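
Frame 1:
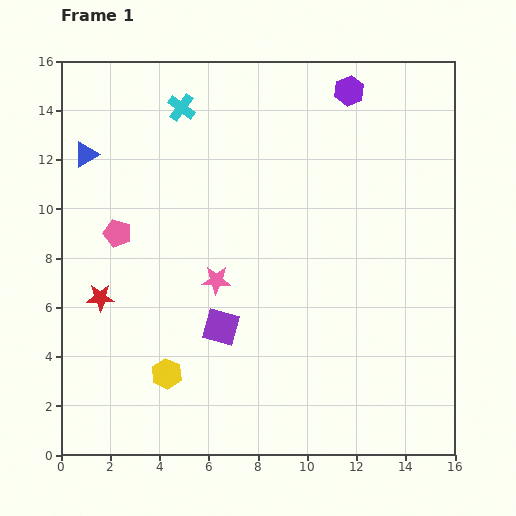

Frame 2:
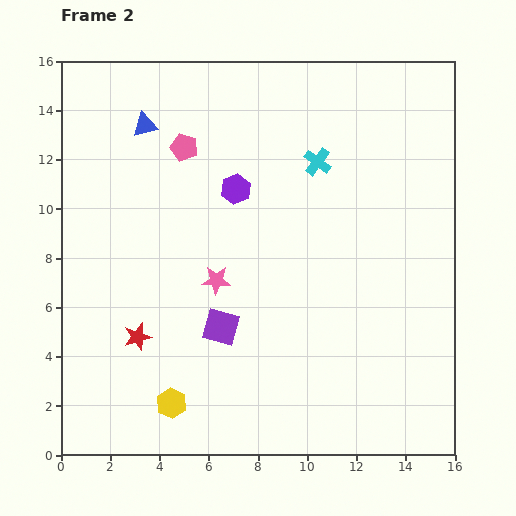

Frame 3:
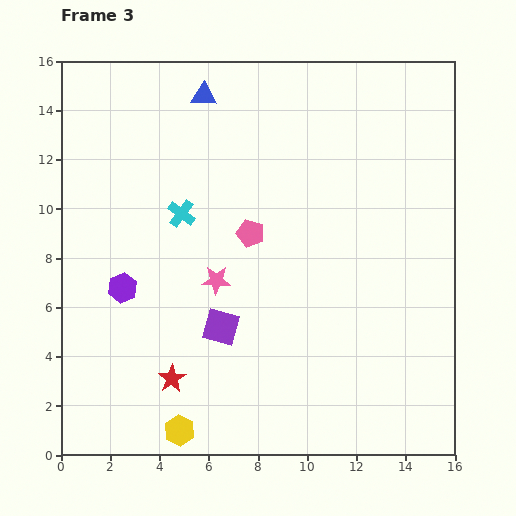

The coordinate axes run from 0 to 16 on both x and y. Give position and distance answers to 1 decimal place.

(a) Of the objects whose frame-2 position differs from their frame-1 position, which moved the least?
the yellow hexagon

(moved 1.2)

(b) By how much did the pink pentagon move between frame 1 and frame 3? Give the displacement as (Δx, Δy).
(5.4, 0.0)

The pink pentagon was at (2.3, 9.0) in frame 1 and (7.7, 9.0) in frame 3.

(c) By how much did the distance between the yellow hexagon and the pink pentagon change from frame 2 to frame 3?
-1.9

Distance in frame 2: 10.4. Distance in frame 3: 8.5.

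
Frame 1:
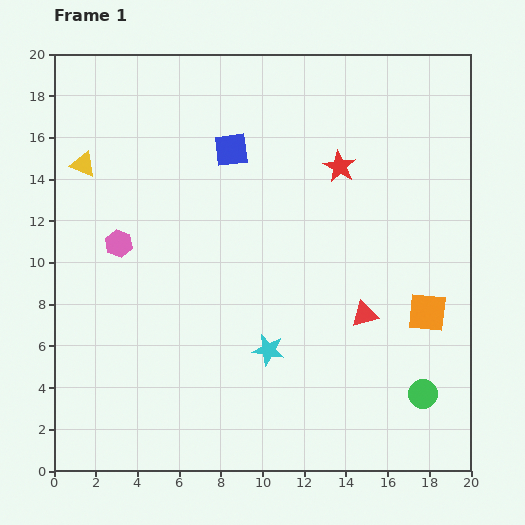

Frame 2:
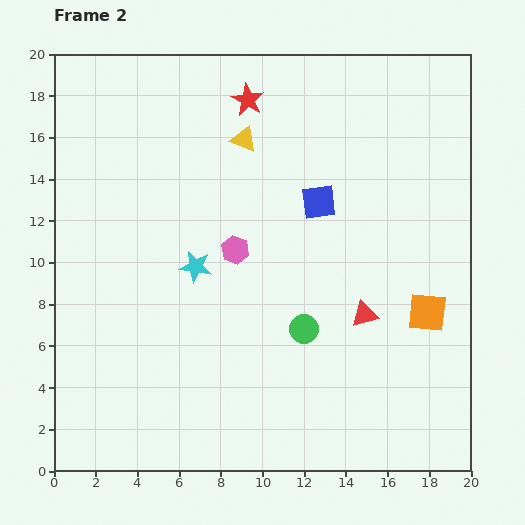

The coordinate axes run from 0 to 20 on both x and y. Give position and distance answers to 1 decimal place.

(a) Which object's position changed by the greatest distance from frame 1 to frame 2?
the yellow triangle

(moved 7.8; next 6.5)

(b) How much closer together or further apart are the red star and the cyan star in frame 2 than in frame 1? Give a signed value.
-1.0

Distance in frame 1: 9.4. Distance in frame 2: 8.4.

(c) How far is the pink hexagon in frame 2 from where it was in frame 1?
5.6

The pink hexagon moved from (3.1, 10.9) to (8.7, 10.6), a distance of √(5.6² + 0.3²) ≈ 5.6.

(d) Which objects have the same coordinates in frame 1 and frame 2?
the red triangle, the orange square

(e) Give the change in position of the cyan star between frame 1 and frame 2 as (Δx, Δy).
(-3.5, 4.0)

The cyan star was at (10.3, 5.8) in frame 1 and (6.8, 9.8) in frame 2.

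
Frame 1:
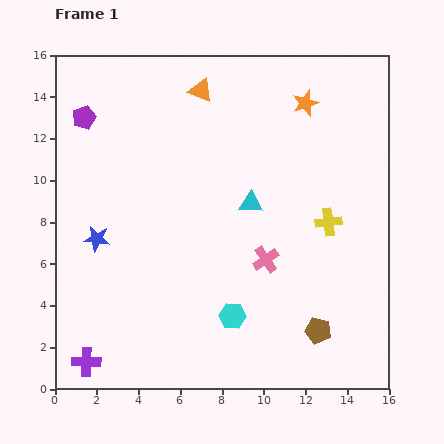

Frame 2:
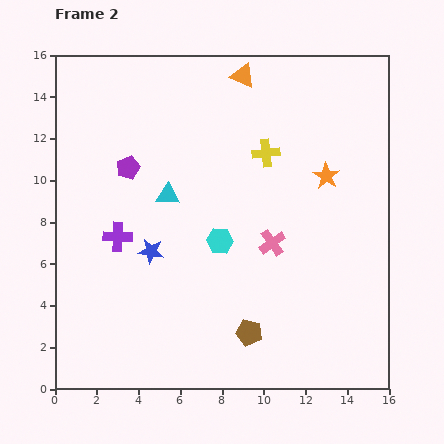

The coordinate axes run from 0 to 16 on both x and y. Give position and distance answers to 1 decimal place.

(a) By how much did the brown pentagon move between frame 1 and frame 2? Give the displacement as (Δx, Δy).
(-3.3, -0.1)

The brown pentagon was at (12.6, 2.8) in frame 1 and (9.3, 2.7) in frame 2.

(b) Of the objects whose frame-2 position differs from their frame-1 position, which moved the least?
the pink cross

(moved 0.9)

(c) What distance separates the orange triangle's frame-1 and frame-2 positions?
2.1

The orange triangle moved from (7.0, 14.3) to (9.0, 15.0), a distance of √(2.0² + 0.7²) ≈ 2.1.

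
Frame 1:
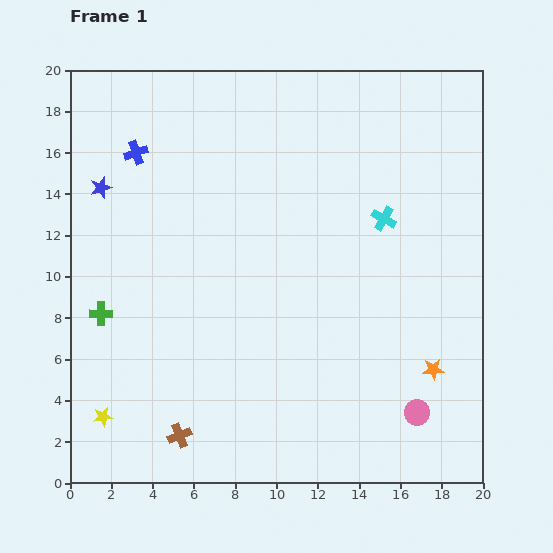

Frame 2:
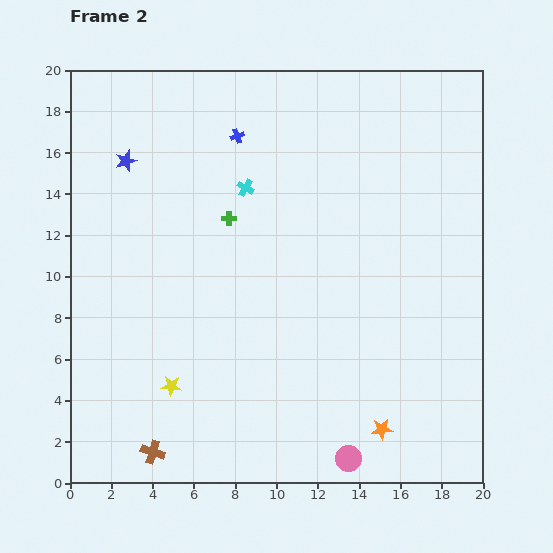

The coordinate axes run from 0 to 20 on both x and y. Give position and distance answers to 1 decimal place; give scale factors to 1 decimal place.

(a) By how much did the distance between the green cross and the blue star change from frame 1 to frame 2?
-0.4

Distance in frame 1: 6.1. Distance in frame 2: 5.7.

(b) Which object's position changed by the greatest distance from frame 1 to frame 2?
the green cross

(moved 7.7; next 6.9)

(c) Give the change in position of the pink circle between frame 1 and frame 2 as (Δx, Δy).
(-3.3, -2.2)

The pink circle was at (16.8, 3.4) in frame 1 and (13.5, 1.2) in frame 2.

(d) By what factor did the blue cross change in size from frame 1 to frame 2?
0.6×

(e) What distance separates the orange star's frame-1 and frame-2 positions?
3.8

The orange star moved from (17.6, 5.5) to (15.1, 2.6), a distance of √(2.5² + 2.9²) ≈ 3.8.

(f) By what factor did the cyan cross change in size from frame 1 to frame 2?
0.7×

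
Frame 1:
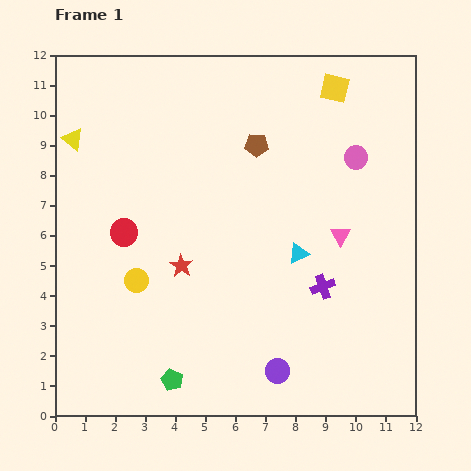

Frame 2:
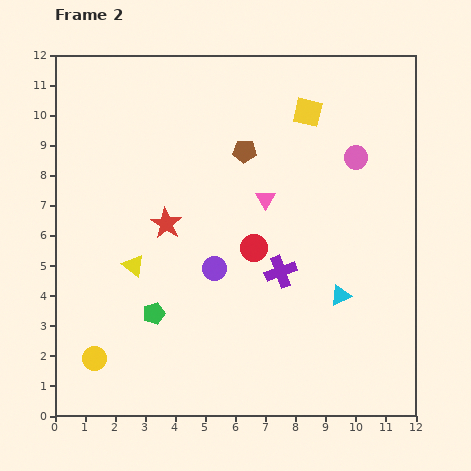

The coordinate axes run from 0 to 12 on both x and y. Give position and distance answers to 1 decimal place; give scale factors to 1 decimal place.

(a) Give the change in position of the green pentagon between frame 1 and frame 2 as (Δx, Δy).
(-0.6, 2.2)

The green pentagon was at (3.9, 1.2) in frame 1 and (3.3, 3.4) in frame 2.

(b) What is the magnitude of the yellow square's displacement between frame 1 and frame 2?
1.2

The yellow square moved from (9.3, 10.9) to (8.4, 10.1), a distance of √(0.9² + 0.8²) ≈ 1.2.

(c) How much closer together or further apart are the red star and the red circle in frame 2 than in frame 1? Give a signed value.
+0.8

Distance in frame 1: 2.2. Distance in frame 2: 3.0.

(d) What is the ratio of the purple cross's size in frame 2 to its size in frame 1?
1.3×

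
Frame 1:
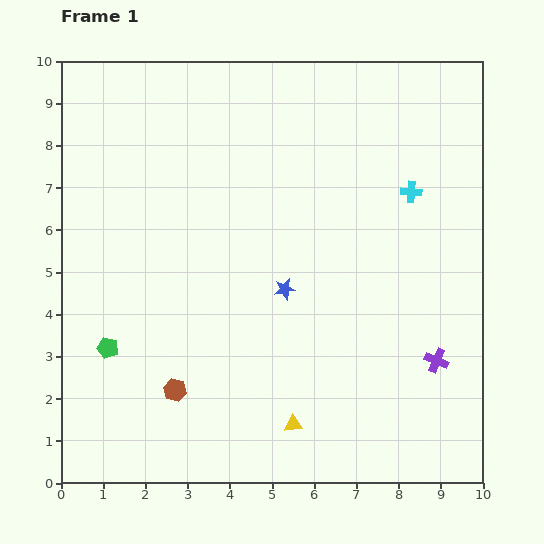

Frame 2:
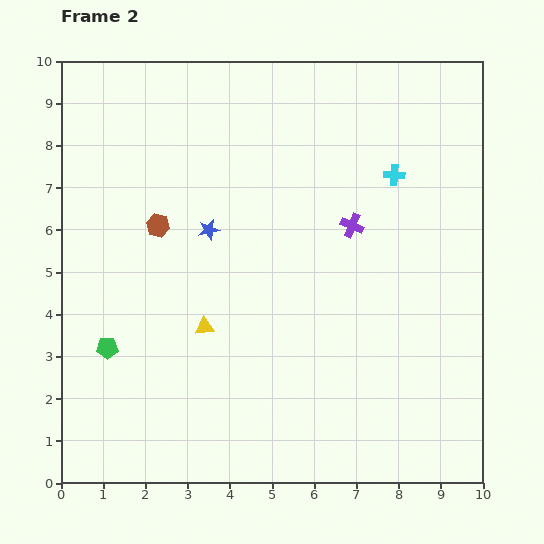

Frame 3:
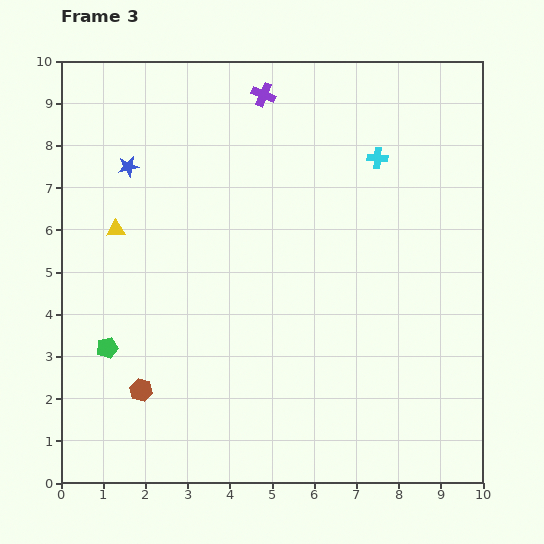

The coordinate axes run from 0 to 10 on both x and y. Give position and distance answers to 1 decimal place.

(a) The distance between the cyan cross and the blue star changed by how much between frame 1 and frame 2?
+0.8

Distance in frame 1: 3.8. Distance in frame 2: 4.6.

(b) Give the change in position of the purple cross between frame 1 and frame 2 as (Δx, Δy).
(-2.0, 3.2)

The purple cross was at (8.9, 2.9) in frame 1 and (6.9, 6.1) in frame 2.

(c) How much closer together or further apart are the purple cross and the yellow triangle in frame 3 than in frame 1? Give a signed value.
+1.0

Distance in frame 1: 3.7. Distance in frame 3: 4.7.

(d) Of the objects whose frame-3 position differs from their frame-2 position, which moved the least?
the cyan cross

(moved 0.6)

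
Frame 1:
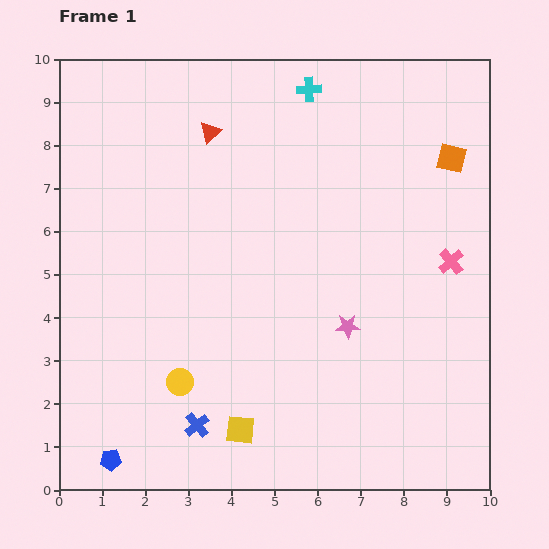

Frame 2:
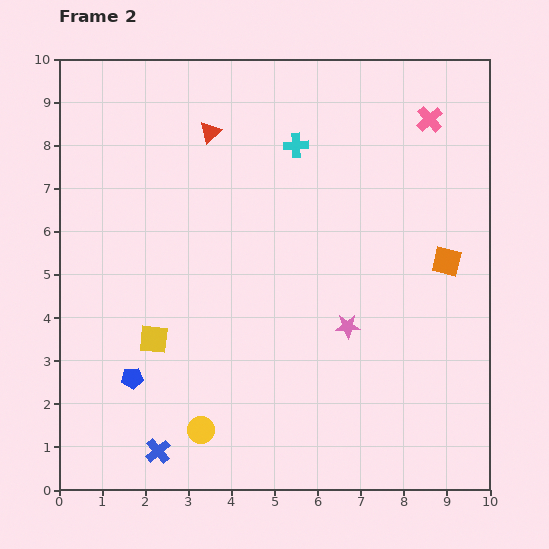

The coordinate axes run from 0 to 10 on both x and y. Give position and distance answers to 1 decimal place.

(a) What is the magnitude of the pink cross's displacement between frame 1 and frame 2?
3.3

The pink cross moved from (9.1, 5.3) to (8.6, 8.6), a distance of √(0.5² + 3.3²) ≈ 3.3.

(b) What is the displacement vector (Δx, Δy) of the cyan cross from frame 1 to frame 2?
(-0.3, -1.3)

The cyan cross was at (5.8, 9.3) in frame 1 and (5.5, 8.0) in frame 2.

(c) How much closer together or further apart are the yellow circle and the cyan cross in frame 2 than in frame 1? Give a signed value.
-0.4

Distance in frame 1: 7.4. Distance in frame 2: 7.0.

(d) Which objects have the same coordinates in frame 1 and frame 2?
the red triangle, the pink star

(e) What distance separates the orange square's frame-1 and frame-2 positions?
2.4

The orange square moved from (9.1, 7.7) to (9.0, 5.3), a distance of √(0.1² + 2.4²) ≈ 2.4.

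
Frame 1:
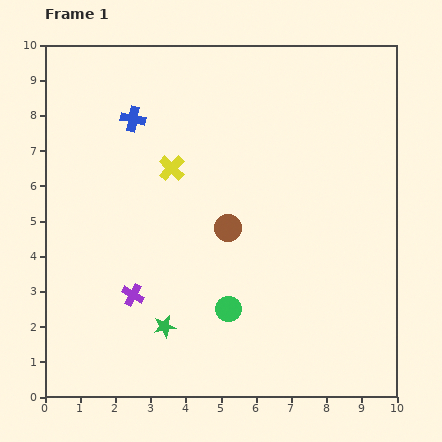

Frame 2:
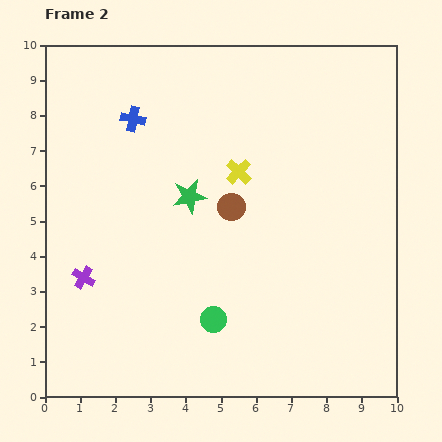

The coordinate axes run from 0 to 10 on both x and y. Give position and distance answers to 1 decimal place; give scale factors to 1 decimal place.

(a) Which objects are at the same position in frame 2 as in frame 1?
the blue cross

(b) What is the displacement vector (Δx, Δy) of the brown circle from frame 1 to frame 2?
(0.1, 0.6)

The brown circle was at (5.2, 4.8) in frame 1 and (5.3, 5.4) in frame 2.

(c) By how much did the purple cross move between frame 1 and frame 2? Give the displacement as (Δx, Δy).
(-1.4, 0.5)

The purple cross was at (2.5, 2.9) in frame 1 and (1.1, 3.4) in frame 2.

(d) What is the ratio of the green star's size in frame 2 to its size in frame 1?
1.6×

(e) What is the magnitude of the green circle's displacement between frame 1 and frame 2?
0.5

The green circle moved from (5.2, 2.5) to (4.8, 2.2), a distance of √(0.4² + 0.3²) ≈ 0.5.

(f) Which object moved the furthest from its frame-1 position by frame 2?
the green star

(moved 3.8; next 1.9)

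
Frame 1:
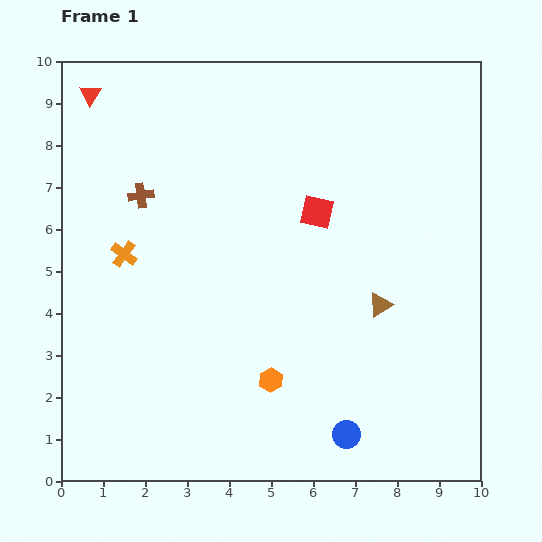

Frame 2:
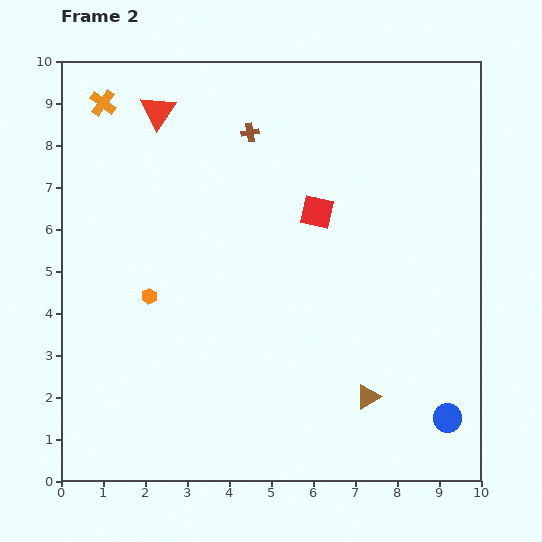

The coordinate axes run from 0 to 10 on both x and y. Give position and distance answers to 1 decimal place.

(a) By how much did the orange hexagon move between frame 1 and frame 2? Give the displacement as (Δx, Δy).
(-2.9, 2.0)

The orange hexagon was at (5.0, 2.4) in frame 1 and (2.1, 4.4) in frame 2.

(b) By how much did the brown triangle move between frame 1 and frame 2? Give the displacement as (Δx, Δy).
(-0.3, -2.2)

The brown triangle was at (7.6, 4.2) in frame 1 and (7.3, 2.0) in frame 2.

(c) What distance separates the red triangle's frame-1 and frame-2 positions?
1.6

The red triangle moved from (0.7, 9.2) to (2.3, 8.8), a distance of √(1.6² + 0.4²) ≈ 1.6.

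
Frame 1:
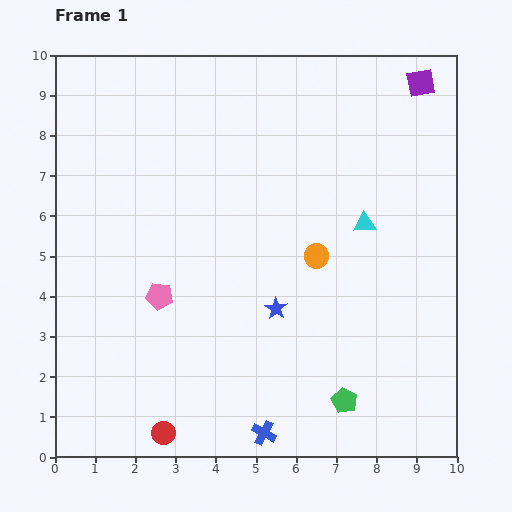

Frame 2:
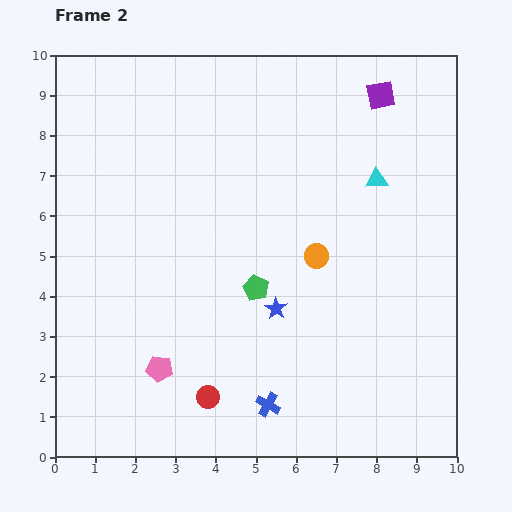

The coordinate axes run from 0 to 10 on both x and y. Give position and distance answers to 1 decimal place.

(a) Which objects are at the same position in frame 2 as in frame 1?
the orange circle, the blue star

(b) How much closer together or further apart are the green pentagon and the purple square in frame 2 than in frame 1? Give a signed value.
-2.4

Distance in frame 1: 8.1. Distance in frame 2: 5.7.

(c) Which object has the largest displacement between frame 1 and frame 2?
the green pentagon

(moved 3.6; next 1.8)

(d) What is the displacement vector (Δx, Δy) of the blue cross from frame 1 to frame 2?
(0.1, 0.7)

The blue cross was at (5.2, 0.6) in frame 1 and (5.3, 1.3) in frame 2.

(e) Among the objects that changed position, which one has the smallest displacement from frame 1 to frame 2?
the blue cross

(moved 0.7)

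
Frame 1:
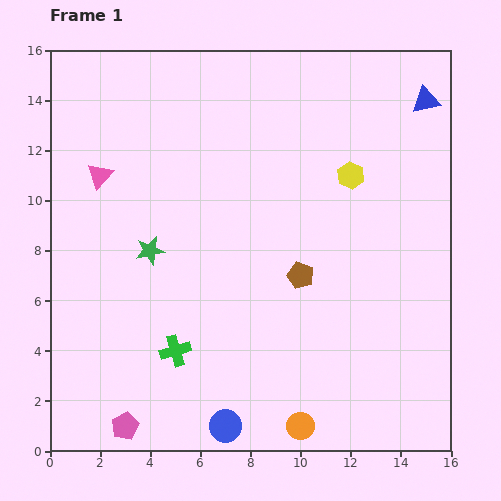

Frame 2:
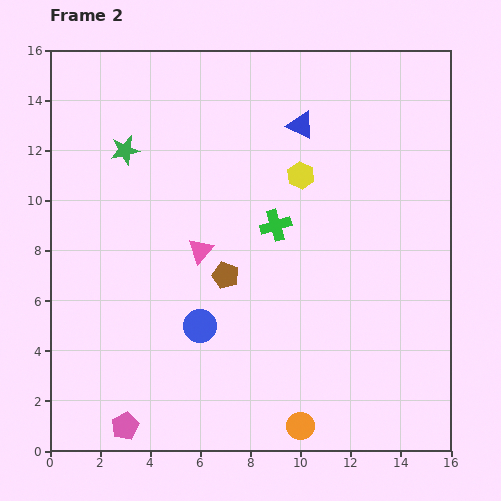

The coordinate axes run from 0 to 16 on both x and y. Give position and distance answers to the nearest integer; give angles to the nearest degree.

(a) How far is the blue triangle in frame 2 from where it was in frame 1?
5

The blue triangle moved from (15, 14) to (10, 13), a distance of √(5² + 1²) ≈ 5.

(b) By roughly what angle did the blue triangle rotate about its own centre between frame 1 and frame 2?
39° clockwise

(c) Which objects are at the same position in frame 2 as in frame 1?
the orange circle, the pink pentagon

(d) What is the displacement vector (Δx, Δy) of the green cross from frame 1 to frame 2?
(4, 5)

The green cross was at (5, 4) in frame 1 and (9, 9) in frame 2.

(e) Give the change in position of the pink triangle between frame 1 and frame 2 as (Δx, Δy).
(4, -3)

The pink triangle was at (2, 11) in frame 1 and (6, 8) in frame 2.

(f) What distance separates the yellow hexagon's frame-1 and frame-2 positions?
2

The yellow hexagon moved from (12, 11) to (10, 11), a distance of √(2² + 0²) ≈ 2.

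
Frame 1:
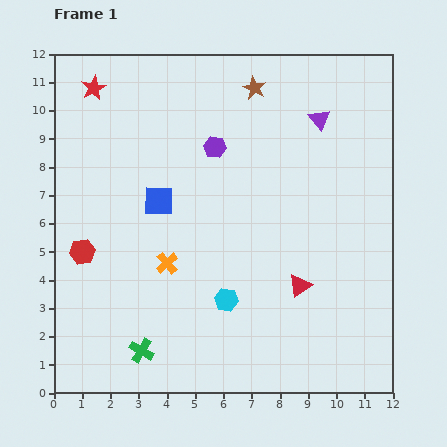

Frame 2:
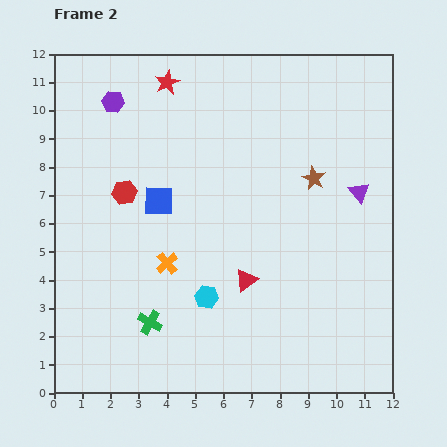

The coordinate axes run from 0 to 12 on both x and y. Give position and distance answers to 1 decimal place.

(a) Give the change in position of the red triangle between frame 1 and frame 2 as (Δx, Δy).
(-1.9, 0.2)

The red triangle was at (8.7, 3.8) in frame 1 and (6.8, 4.0) in frame 2.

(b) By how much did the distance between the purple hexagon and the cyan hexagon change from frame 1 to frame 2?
+2.2

Distance in frame 1: 5.4. Distance in frame 2: 7.6.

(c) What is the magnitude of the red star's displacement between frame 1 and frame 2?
2.6

The red star moved from (1.4, 10.8) to (4.0, 11.0), a distance of √(2.6² + 0.2²) ≈ 2.6.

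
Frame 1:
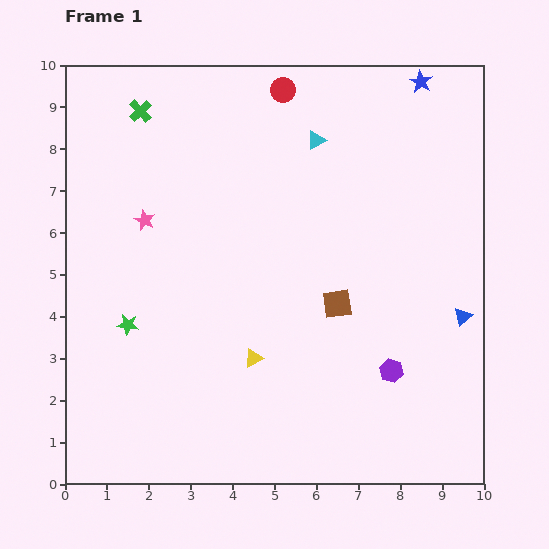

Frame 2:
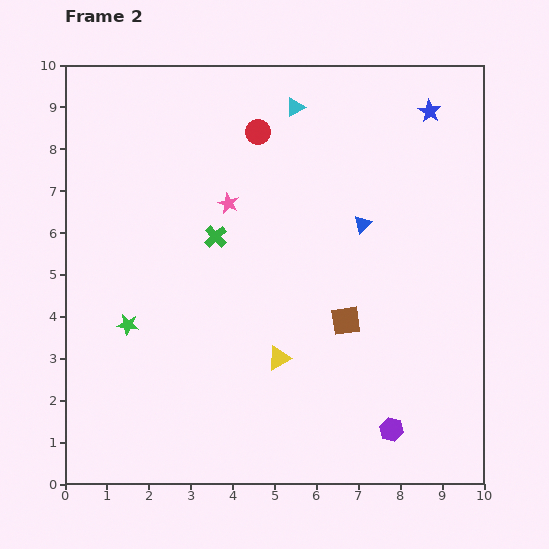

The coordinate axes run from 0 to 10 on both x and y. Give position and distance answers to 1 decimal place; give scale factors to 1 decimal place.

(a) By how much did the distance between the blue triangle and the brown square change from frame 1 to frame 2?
-0.7

Distance in frame 1: 3.0. Distance in frame 2: 2.3.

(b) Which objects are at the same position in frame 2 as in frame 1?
the green star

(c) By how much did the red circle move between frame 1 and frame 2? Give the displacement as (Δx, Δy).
(-0.6, -1.0)

The red circle was at (5.2, 9.4) in frame 1 and (4.6, 8.4) in frame 2.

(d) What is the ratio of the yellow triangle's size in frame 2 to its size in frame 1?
1.3×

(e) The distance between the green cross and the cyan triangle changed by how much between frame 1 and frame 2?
-0.7

Distance in frame 1: 4.3. Distance in frame 2: 3.6.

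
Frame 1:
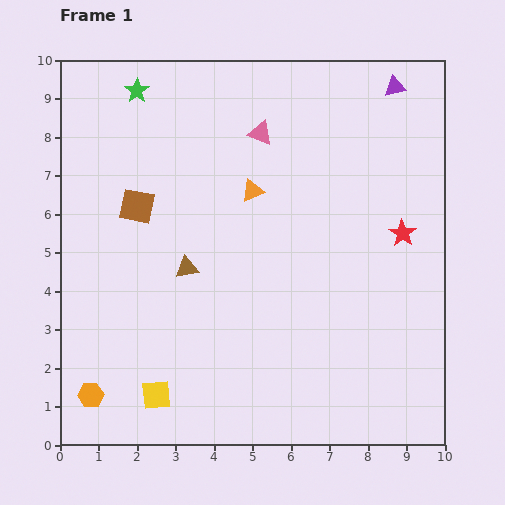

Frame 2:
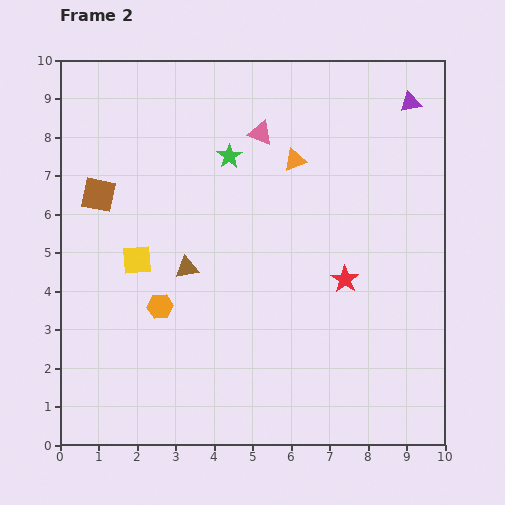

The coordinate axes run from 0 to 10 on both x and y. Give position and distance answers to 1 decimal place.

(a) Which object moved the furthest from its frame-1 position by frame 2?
the yellow square

(moved 3.5; next 2.9)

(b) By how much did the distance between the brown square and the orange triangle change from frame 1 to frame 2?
+2.2

Distance in frame 1: 3.0. Distance in frame 2: 5.2.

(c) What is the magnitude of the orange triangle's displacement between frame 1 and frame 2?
1.4

The orange triangle moved from (5.0, 6.6) to (6.1, 7.4), a distance of √(1.1² + 0.8²) ≈ 1.4.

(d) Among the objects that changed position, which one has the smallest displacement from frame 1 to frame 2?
the purple triangle

(moved 0.6)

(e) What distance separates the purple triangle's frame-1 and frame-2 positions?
0.6

The purple triangle moved from (8.7, 9.3) to (9.1, 8.9), a distance of √(0.4² + 0.4²) ≈ 0.6.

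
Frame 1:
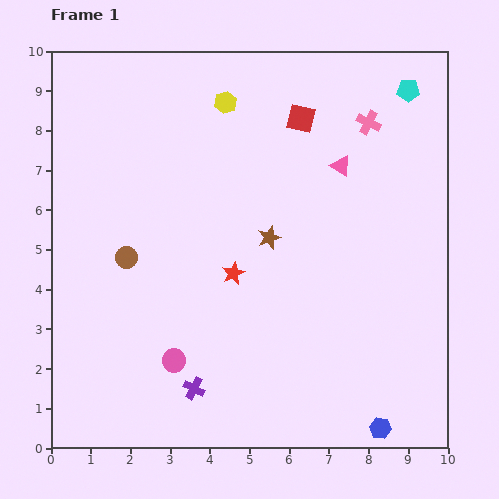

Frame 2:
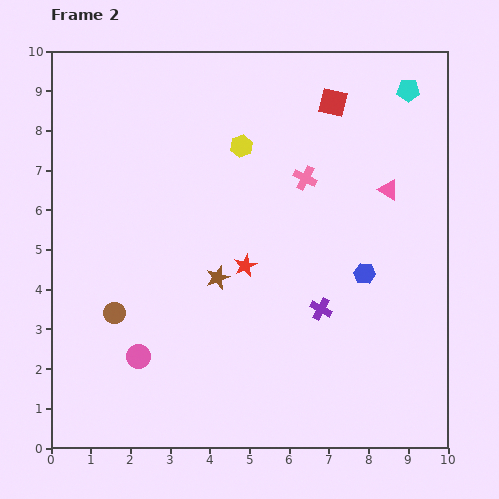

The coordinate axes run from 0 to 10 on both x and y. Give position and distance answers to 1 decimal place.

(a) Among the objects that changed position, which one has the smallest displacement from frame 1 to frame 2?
the red star

(moved 0.4)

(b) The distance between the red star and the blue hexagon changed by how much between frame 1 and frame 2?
-2.4

Distance in frame 1: 5.4. Distance in frame 2: 3.0.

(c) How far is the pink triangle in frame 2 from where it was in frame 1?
1.3

The pink triangle moved from (7.3, 7.1) to (8.5, 6.5), a distance of √(1.2² + 0.6²) ≈ 1.3.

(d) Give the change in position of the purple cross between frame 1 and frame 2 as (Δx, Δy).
(3.2, 2.0)

The purple cross was at (3.6, 1.5) in frame 1 and (6.8, 3.5) in frame 2.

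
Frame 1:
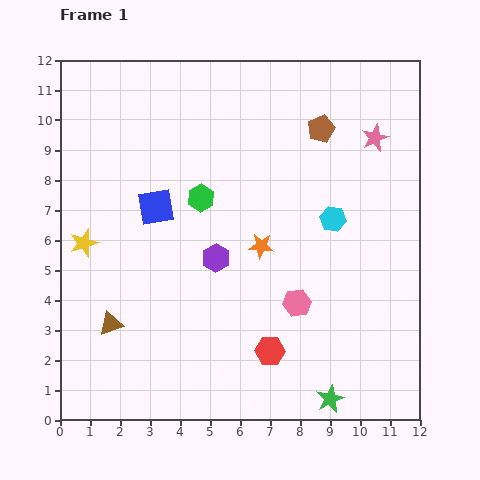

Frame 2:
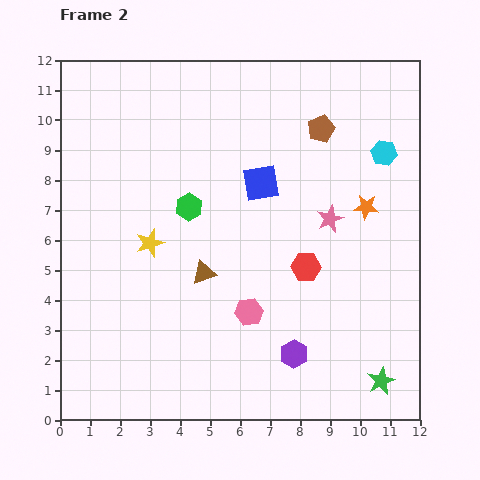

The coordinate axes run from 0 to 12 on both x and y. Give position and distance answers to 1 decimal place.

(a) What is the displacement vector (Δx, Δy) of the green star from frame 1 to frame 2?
(1.7, 0.6)

The green star was at (9.0, 0.7) in frame 1 and (10.7, 1.3) in frame 2.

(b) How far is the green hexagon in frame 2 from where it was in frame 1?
0.5

The green hexagon moved from (4.7, 7.4) to (4.3, 7.1), a distance of √(0.4² + 0.3²) ≈ 0.5.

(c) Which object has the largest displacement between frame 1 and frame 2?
the purple hexagon

(moved 4.1; next 3.7)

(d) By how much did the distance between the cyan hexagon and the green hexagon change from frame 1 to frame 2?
+2.2

Distance in frame 1: 4.5. Distance in frame 2: 6.7.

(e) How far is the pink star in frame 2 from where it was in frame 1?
3.1

The pink star moved from (10.5, 9.4) to (9.0, 6.7), a distance of √(1.5² + 2.7²) ≈ 3.1.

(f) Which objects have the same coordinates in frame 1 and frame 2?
the brown pentagon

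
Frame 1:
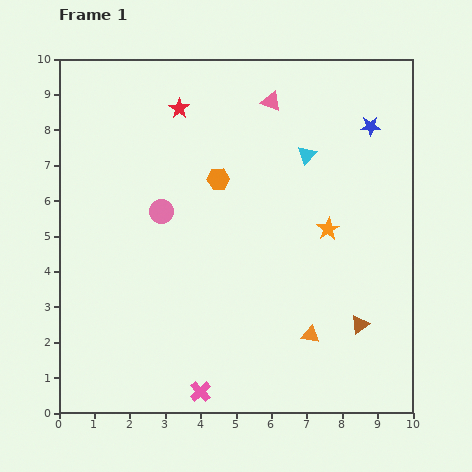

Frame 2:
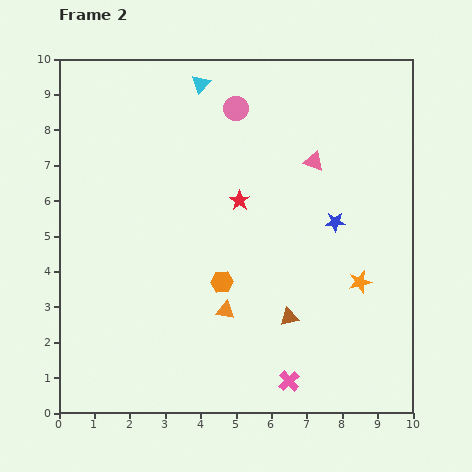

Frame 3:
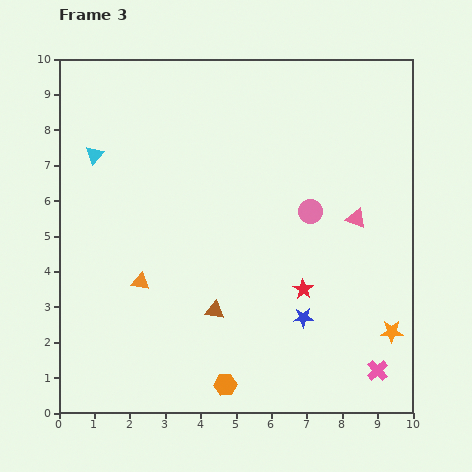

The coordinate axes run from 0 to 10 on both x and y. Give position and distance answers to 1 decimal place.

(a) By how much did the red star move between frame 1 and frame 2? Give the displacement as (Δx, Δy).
(1.7, -2.6)

The red star was at (3.4, 8.6) in frame 1 and (5.1, 6.0) in frame 2.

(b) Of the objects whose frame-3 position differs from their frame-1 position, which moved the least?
the orange star

(moved 3.4)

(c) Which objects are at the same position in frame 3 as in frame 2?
none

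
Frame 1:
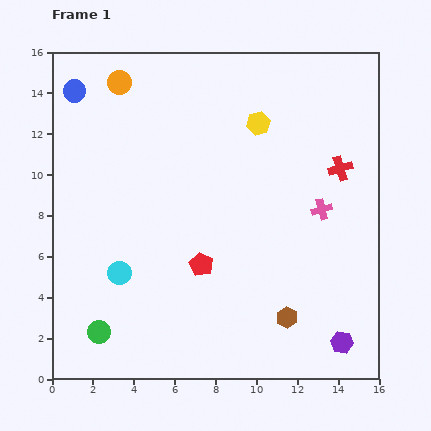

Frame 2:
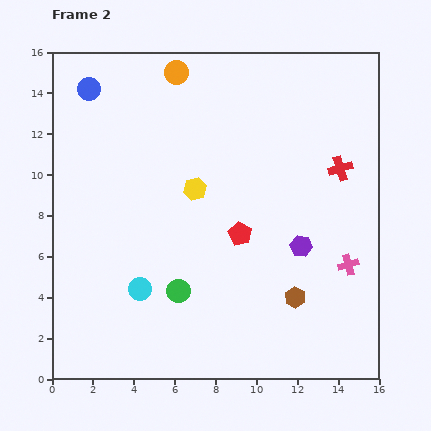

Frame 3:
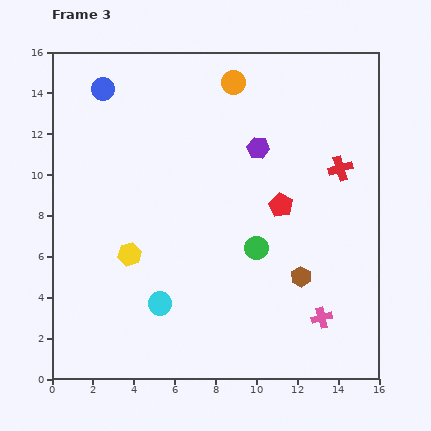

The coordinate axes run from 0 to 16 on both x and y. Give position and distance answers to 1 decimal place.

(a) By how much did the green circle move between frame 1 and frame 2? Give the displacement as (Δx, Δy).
(3.9, 2.0)

The green circle was at (2.3, 2.3) in frame 1 and (6.2, 4.3) in frame 2.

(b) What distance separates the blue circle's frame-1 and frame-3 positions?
1.4

The blue circle moved from (1.1, 14.1) to (2.5, 14.2), a distance of √(1.4² + 0.1²) ≈ 1.4.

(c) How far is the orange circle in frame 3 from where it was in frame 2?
2.8

The orange circle moved from (6.1, 15.0) to (8.9, 14.5), a distance of √(2.8² + 0.5²) ≈ 2.8.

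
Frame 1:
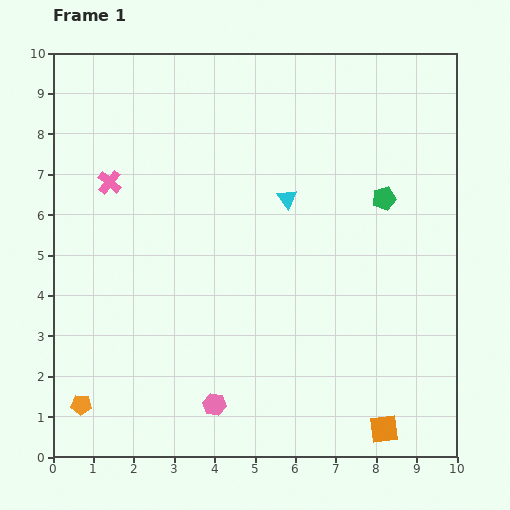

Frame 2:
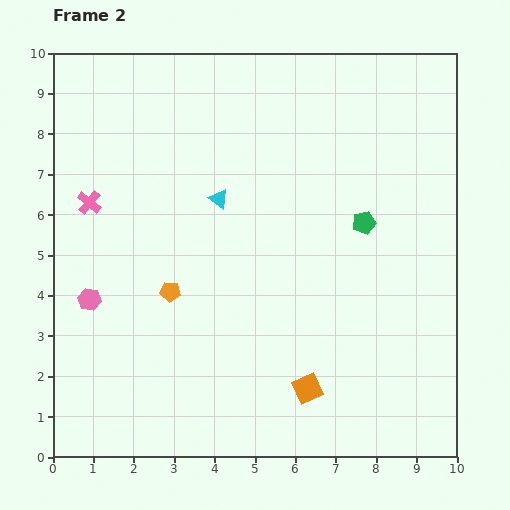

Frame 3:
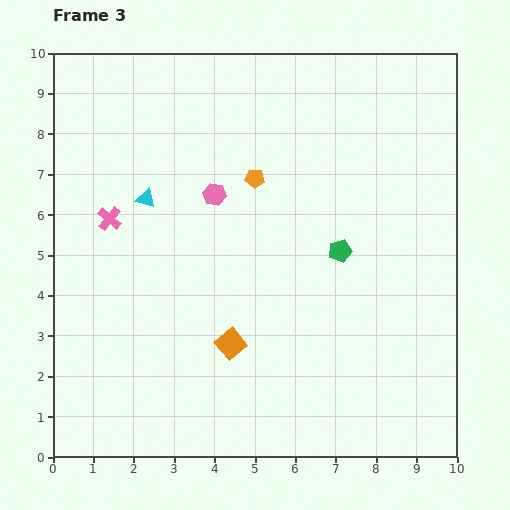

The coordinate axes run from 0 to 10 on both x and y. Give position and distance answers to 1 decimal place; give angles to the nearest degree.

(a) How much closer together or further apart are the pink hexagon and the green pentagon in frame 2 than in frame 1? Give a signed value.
+0.5

Distance in frame 1: 6.6. Distance in frame 2: 7.1.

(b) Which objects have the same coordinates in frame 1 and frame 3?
none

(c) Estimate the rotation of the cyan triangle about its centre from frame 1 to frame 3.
38° counter-clockwise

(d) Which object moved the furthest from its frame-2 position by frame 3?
the pink hexagon

(moved 4.0; next 3.5)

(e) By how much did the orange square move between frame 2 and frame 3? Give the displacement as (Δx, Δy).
(-1.9, 1.1)

The orange square was at (6.3, 1.7) in frame 2 and (4.4, 2.8) in frame 3.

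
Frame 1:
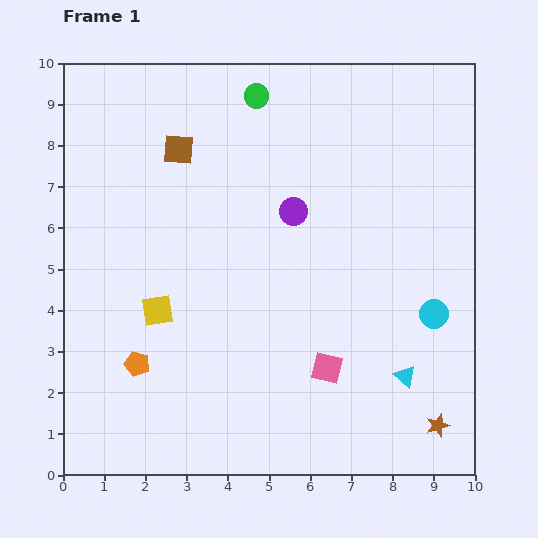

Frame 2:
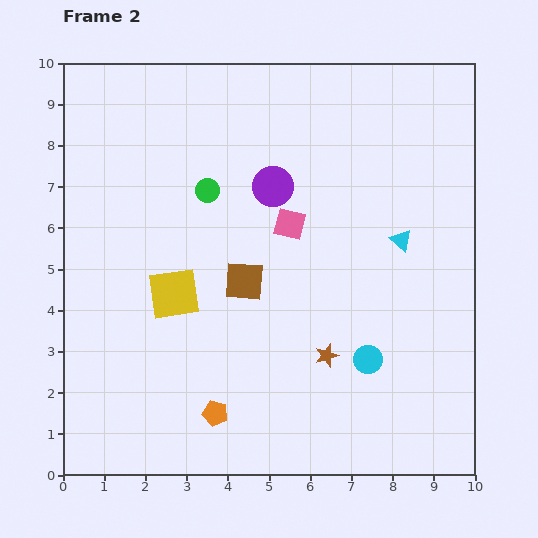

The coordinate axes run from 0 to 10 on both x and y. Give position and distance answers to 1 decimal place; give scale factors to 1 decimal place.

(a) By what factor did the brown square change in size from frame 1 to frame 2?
1.3×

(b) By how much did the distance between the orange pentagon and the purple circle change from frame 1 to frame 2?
+0.4

Distance in frame 1: 5.3. Distance in frame 2: 5.7.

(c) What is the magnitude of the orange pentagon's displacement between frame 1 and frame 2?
2.2

The orange pentagon moved from (1.8, 2.7) to (3.7, 1.5), a distance of √(1.9² + 1.2²) ≈ 2.2.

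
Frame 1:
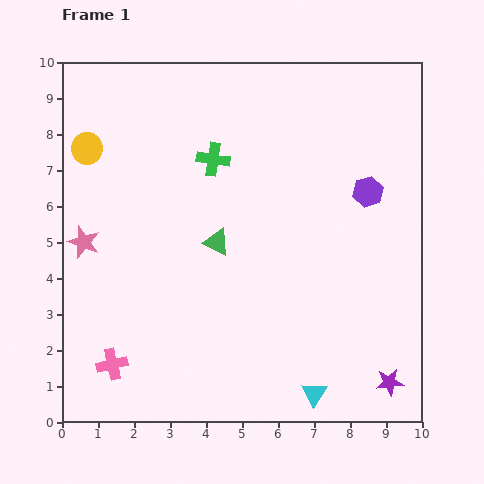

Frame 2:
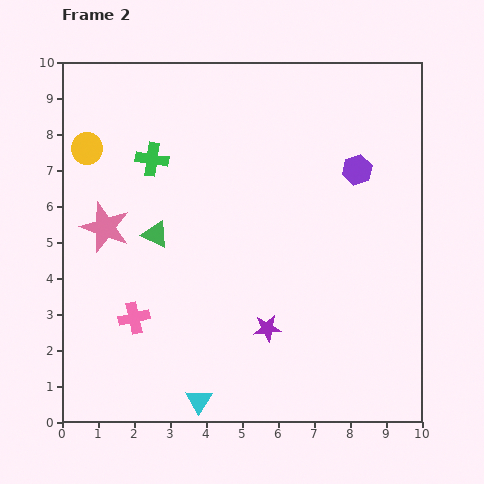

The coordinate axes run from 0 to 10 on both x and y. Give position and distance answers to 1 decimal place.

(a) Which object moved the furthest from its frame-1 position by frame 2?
the purple star

(moved 3.7; next 3.2)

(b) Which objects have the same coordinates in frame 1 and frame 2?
the yellow circle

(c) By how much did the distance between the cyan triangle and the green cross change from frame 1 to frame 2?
-0.3

Distance in frame 1: 7.1. Distance in frame 2: 6.8.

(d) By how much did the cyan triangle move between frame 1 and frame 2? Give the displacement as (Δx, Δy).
(-3.2, -0.2)

The cyan triangle was at (7.0, 0.8) in frame 1 and (3.8, 0.6) in frame 2.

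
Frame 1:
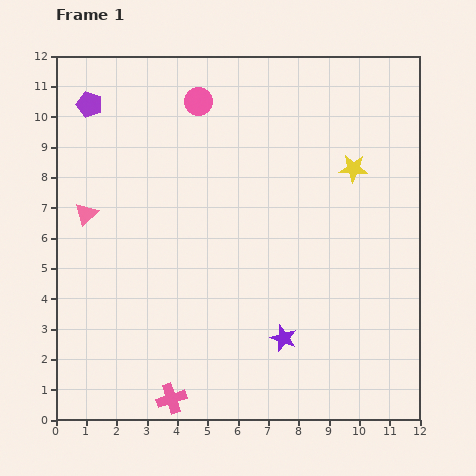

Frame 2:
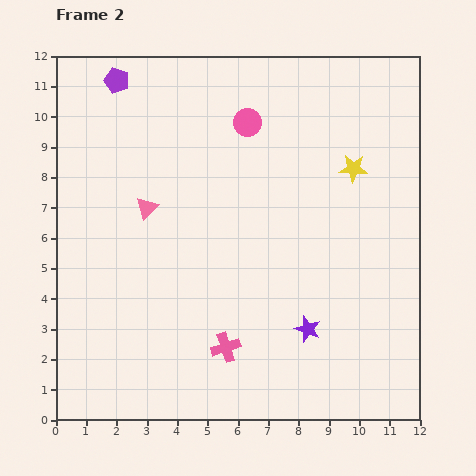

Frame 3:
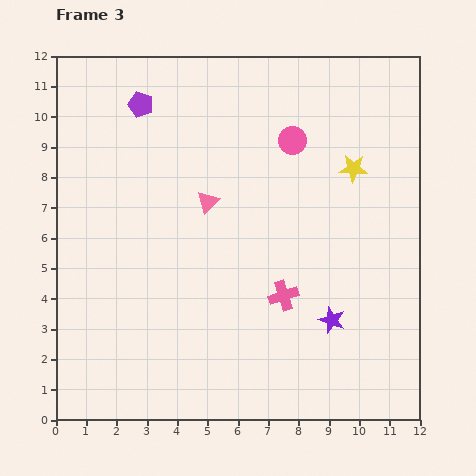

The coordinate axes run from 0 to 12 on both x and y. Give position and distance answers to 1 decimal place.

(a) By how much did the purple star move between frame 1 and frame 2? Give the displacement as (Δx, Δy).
(0.8, 0.3)

The purple star was at (7.5, 2.7) in frame 1 and (8.3, 3.0) in frame 2.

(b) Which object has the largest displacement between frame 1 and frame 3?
the pink cross

(moved 5.0; next 4.0)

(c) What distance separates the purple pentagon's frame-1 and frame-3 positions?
1.7

The purple pentagon moved from (1.1, 10.4) to (2.8, 10.4), a distance of √(1.7² + 0.0²) ≈ 1.7.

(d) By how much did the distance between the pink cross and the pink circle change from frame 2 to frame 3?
-2.3

Distance in frame 2: 7.4. Distance in frame 3: 5.1.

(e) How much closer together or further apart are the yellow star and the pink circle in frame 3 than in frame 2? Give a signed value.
-1.6

Distance in frame 2: 3.8. Distance in frame 3: 2.2.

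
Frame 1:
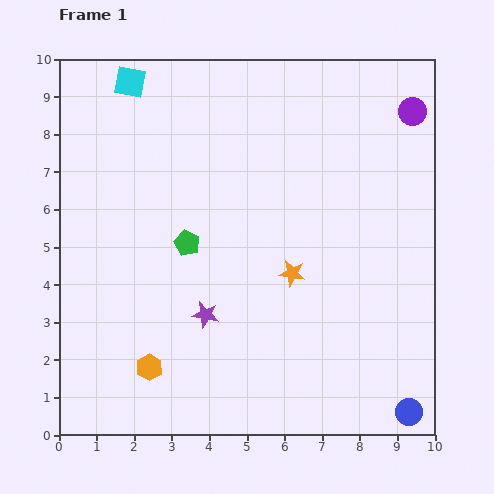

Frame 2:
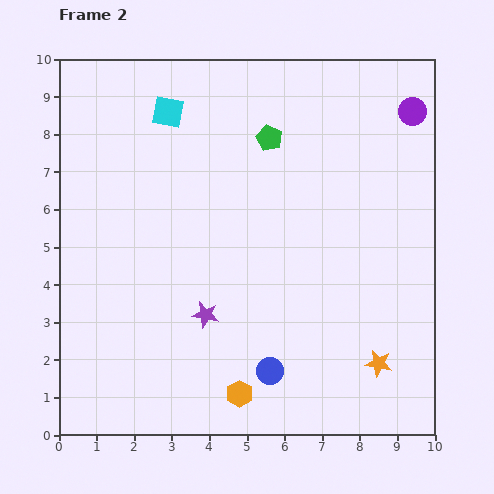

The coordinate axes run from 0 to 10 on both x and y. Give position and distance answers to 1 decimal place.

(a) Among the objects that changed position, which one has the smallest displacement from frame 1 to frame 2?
the cyan square

(moved 1.3)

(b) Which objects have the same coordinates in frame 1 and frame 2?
the purple circle, the purple star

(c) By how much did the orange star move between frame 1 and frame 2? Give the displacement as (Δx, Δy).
(2.3, -2.4)

The orange star was at (6.2, 4.3) in frame 1 and (8.5, 1.9) in frame 2.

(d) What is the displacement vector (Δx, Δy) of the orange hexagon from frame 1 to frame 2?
(2.4, -0.7)

The orange hexagon was at (2.4, 1.8) in frame 1 and (4.8, 1.1) in frame 2.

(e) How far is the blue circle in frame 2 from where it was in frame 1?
3.9

The blue circle moved from (9.3, 0.6) to (5.6, 1.7), a distance of √(3.7² + 1.1²) ≈ 3.9.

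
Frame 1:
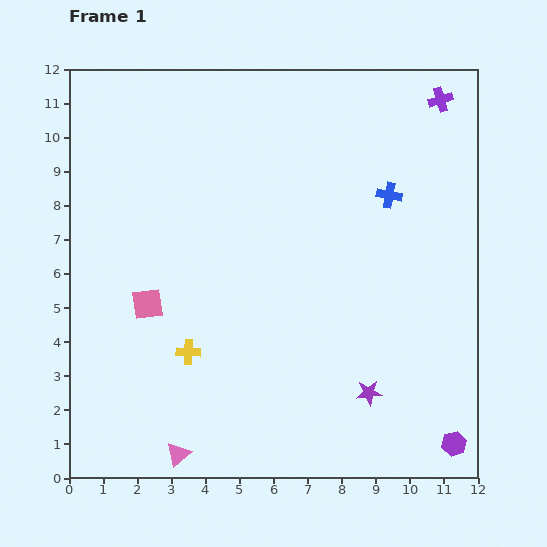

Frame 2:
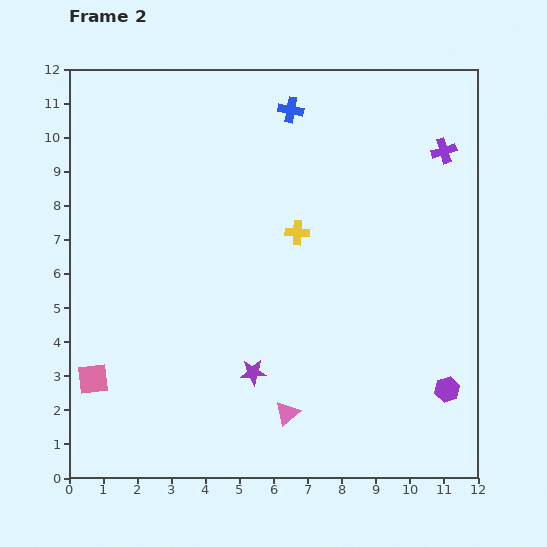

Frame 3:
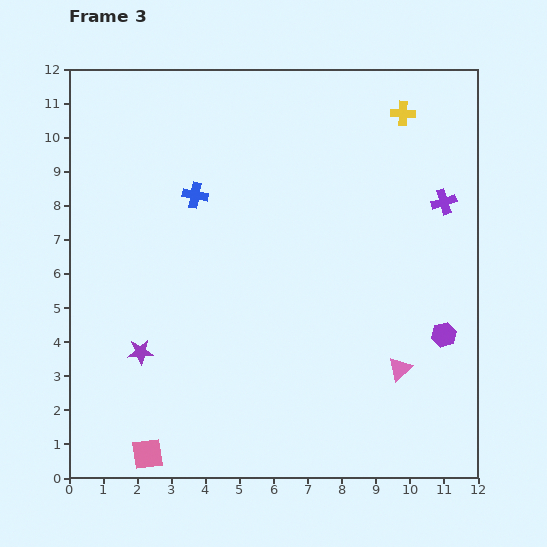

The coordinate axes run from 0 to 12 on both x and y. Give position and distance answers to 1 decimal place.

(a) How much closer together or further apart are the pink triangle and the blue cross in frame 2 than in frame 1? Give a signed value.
-0.9

Distance in frame 1: 9.8. Distance in frame 2: 8.9.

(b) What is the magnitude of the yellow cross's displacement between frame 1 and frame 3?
9.4

The yellow cross moved from (3.5, 3.7) to (9.8, 10.7), a distance of √(6.3² + 7.0²) ≈ 9.4.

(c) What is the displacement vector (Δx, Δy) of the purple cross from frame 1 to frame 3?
(0.1, -3.0)

The purple cross was at (10.9, 11.1) in frame 1 and (11.0, 8.1) in frame 3.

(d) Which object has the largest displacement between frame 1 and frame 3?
the yellow cross

(moved 9.4; next 7.0)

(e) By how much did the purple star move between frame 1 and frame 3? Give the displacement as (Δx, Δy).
(-6.7, 1.2)

The purple star was at (8.8, 2.5) in frame 1 and (2.1, 3.7) in frame 3.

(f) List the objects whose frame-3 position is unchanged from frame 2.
none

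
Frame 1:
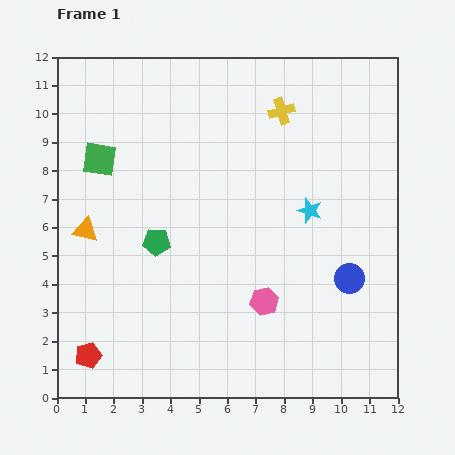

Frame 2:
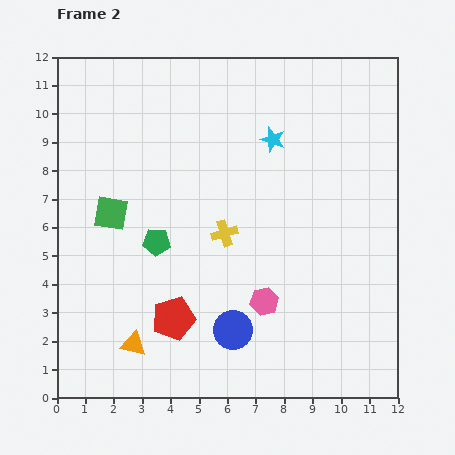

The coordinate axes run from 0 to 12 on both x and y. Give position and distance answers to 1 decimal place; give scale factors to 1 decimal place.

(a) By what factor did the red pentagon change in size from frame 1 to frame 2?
1.7×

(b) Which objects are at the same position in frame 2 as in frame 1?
the green pentagon, the pink hexagon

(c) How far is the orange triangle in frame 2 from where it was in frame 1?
4.3

The orange triangle moved from (1.0, 5.9) to (2.7, 1.9), a distance of √(1.7² + 4.0²) ≈ 4.3.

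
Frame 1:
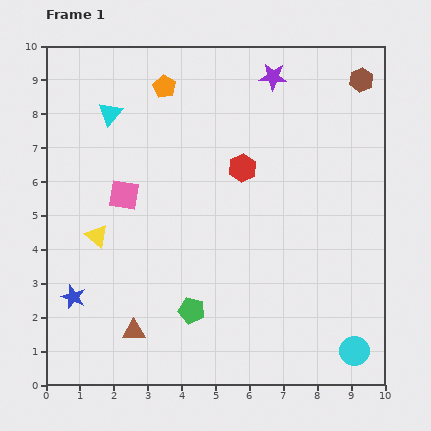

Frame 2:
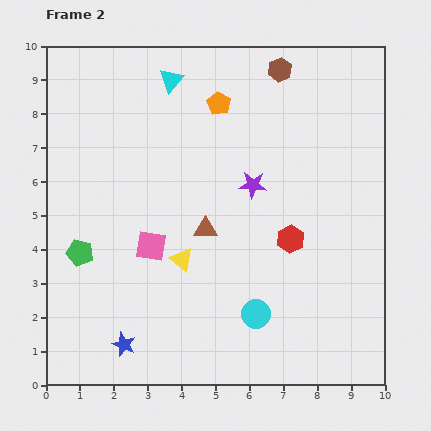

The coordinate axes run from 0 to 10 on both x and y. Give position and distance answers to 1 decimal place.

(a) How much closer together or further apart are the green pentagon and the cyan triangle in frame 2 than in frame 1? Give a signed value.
-0.5

Distance in frame 1: 6.3. Distance in frame 2: 5.8.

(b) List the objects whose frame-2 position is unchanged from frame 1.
none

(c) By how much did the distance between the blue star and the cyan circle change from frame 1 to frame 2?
-4.5

Distance in frame 1: 8.5. Distance in frame 2: 4.0.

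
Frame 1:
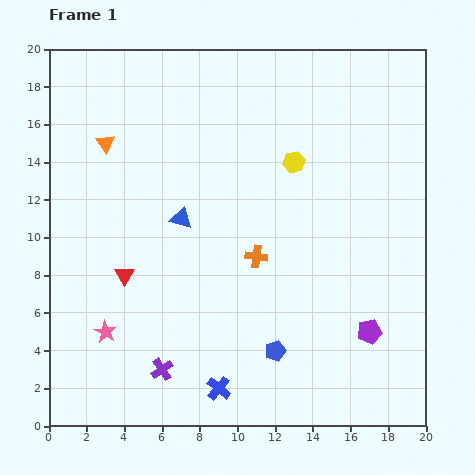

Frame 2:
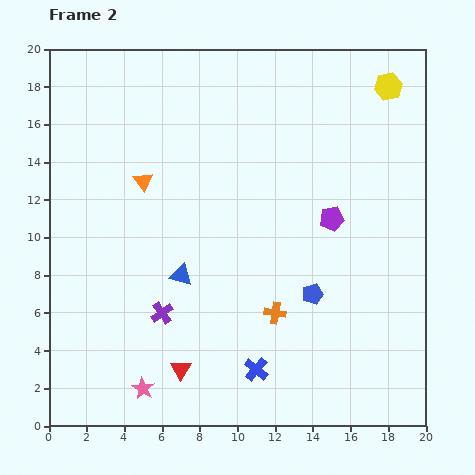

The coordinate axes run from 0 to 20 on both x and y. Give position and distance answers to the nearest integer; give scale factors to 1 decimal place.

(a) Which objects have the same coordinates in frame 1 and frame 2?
none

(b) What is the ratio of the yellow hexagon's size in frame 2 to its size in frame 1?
1.3×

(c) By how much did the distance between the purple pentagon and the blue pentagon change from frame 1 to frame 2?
-1

Distance in frame 1: 5. Distance in frame 2: 4.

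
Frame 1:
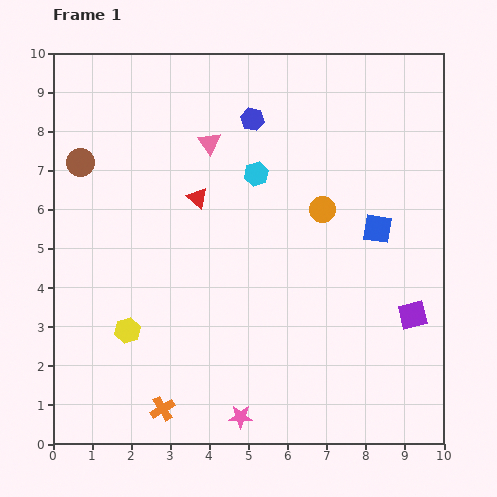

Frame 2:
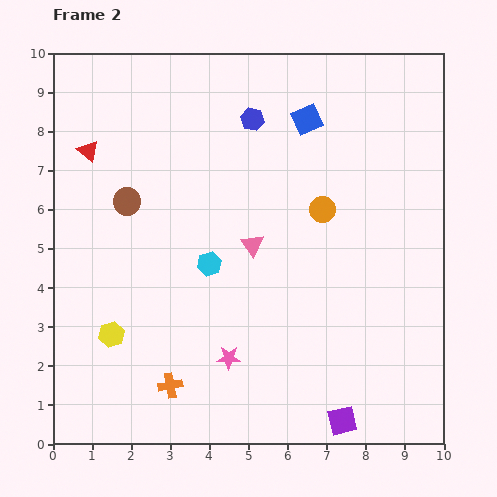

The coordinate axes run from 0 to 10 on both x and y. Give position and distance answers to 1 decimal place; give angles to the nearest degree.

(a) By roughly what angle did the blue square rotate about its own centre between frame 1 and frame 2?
32° counter-clockwise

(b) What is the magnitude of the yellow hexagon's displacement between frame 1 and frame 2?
0.4

The yellow hexagon moved from (1.9, 2.9) to (1.5, 2.8), a distance of √(0.4² + 0.1²) ≈ 0.4.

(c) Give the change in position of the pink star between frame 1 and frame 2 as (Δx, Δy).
(-0.3, 1.5)

The pink star was at (4.8, 0.7) in frame 1 and (4.5, 2.2) in frame 2.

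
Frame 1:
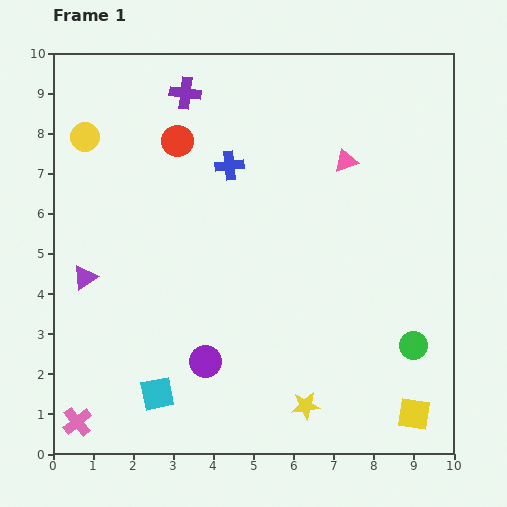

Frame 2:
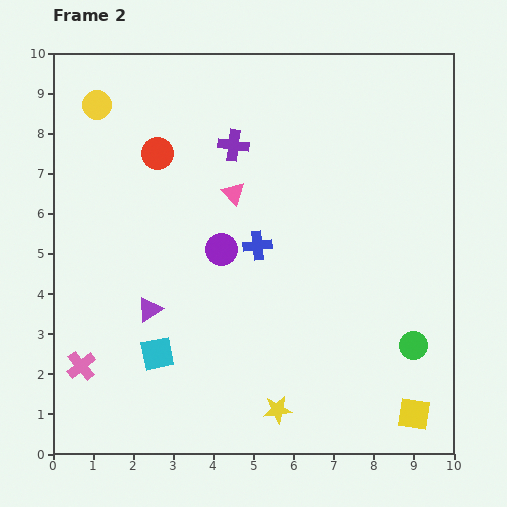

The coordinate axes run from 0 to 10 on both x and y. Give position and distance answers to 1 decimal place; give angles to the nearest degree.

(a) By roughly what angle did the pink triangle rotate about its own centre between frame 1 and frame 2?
55° counter-clockwise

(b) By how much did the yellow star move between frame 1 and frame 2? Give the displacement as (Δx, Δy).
(-0.7, -0.1)

The yellow star was at (6.3, 1.2) in frame 1 and (5.6, 1.1) in frame 2.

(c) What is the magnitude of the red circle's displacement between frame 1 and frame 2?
0.6

The red circle moved from (3.1, 7.8) to (2.6, 7.5), a distance of √(0.5² + 0.3²) ≈ 0.6.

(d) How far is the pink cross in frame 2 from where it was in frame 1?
1.4

The pink cross moved from (0.6, 0.8) to (0.7, 2.2), a distance of √(0.1² + 1.4²) ≈ 1.4.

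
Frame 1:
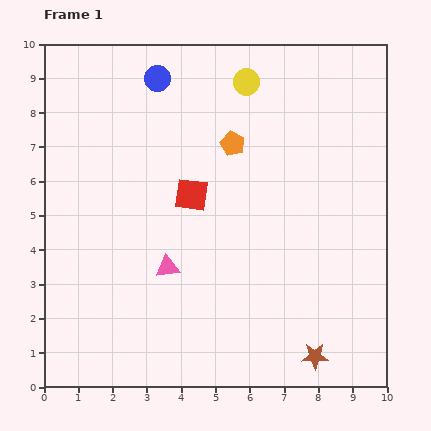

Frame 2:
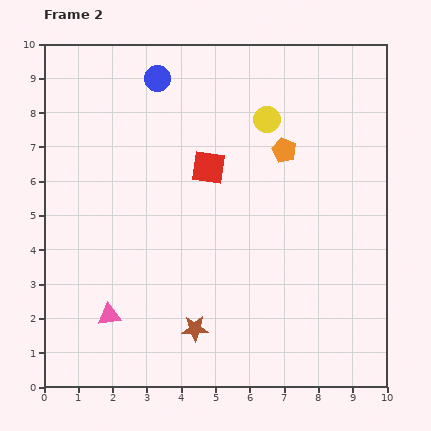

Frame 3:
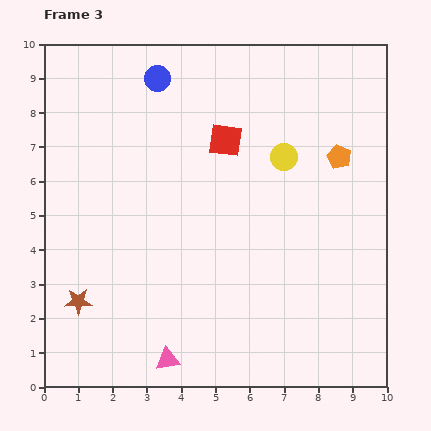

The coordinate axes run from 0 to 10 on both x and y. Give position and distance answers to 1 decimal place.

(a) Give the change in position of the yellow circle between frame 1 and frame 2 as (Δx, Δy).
(0.6, -1.1)

The yellow circle was at (5.9, 8.9) in frame 1 and (6.5, 7.8) in frame 2.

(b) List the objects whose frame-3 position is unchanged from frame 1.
the blue circle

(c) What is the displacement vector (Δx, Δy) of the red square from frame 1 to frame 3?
(1.0, 1.6)

The red square was at (4.3, 5.6) in frame 1 and (5.3, 7.2) in frame 3.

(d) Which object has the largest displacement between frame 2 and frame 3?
the brown star

(moved 3.5; next 2.1)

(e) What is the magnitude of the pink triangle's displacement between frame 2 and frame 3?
2.1

The pink triangle moved from (1.9, 2.1) to (3.6, 0.8), a distance of √(1.7² + 1.3²) ≈ 2.1.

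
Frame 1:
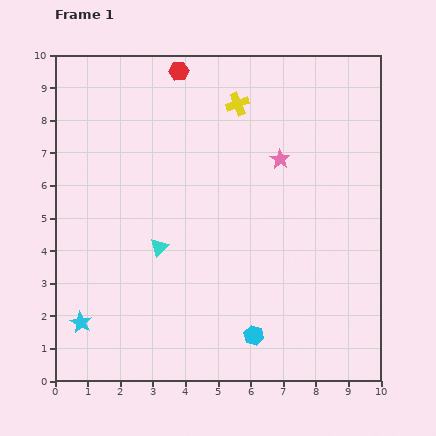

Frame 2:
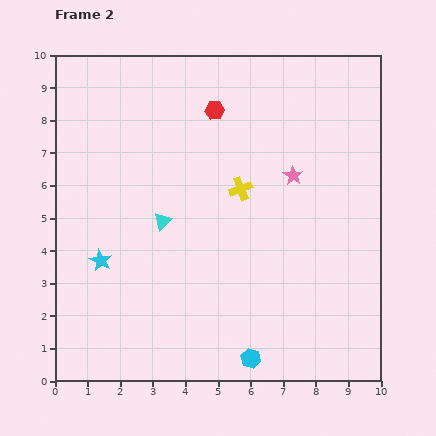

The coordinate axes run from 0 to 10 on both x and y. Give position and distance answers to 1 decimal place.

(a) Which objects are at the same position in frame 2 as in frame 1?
none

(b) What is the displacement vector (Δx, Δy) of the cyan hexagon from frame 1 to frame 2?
(-0.1, -0.7)

The cyan hexagon was at (6.1, 1.4) in frame 1 and (6.0, 0.7) in frame 2.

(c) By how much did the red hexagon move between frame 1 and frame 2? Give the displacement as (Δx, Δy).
(1.1, -1.2)

The red hexagon was at (3.8, 9.5) in frame 1 and (4.9, 8.3) in frame 2.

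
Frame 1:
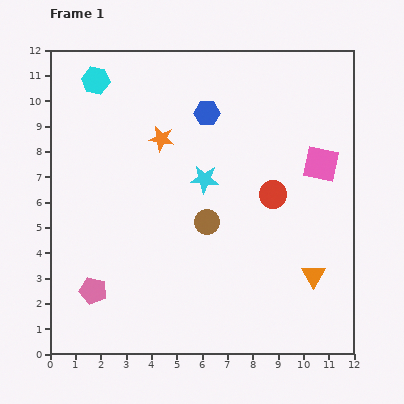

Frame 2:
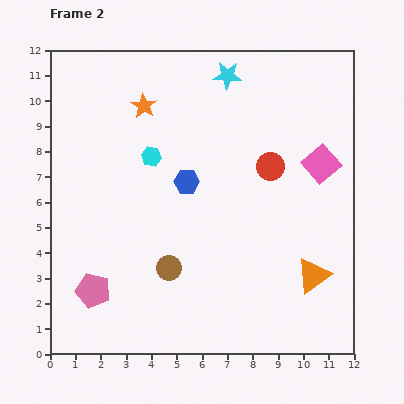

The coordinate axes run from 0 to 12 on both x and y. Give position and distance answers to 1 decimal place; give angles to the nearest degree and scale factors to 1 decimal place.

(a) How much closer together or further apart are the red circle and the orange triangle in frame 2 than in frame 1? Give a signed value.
+1.0

Distance in frame 1: 3.6. Distance in frame 2: 4.6.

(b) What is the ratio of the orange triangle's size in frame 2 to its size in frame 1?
1.4×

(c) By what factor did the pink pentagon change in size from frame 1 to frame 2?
1.3×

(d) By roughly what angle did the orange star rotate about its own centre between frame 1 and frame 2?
21° clockwise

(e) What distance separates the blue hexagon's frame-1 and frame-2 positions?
2.8

The blue hexagon moved from (6.2, 9.5) to (5.4, 6.8), a distance of √(0.8² + 2.7²) ≈ 2.8.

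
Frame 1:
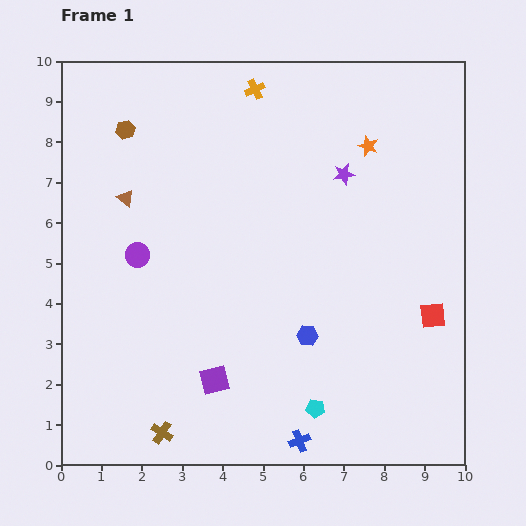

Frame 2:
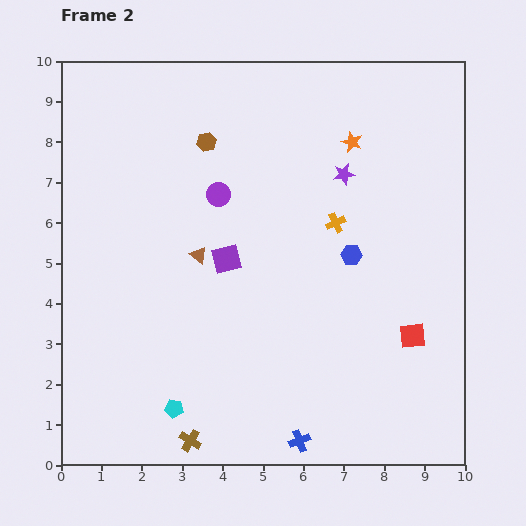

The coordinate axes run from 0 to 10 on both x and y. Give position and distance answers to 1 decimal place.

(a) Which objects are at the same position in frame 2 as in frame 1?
the purple star, the blue cross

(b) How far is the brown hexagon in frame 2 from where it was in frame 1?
2.0

The brown hexagon moved from (1.6, 8.3) to (3.6, 8.0), a distance of √(2.0² + 0.3²) ≈ 2.0.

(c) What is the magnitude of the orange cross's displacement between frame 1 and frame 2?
3.9

The orange cross moved from (4.8, 9.3) to (6.8, 6.0), a distance of √(2.0² + 3.3²) ≈ 3.9.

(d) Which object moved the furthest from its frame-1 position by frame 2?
the orange cross

(moved 3.9; next 3.5)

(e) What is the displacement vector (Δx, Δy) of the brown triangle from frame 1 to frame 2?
(1.8, -1.4)

The brown triangle was at (1.6, 6.6) in frame 1 and (3.4, 5.2) in frame 2.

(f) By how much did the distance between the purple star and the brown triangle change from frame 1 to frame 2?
-1.3

Distance in frame 1: 5.4. Distance in frame 2: 4.1.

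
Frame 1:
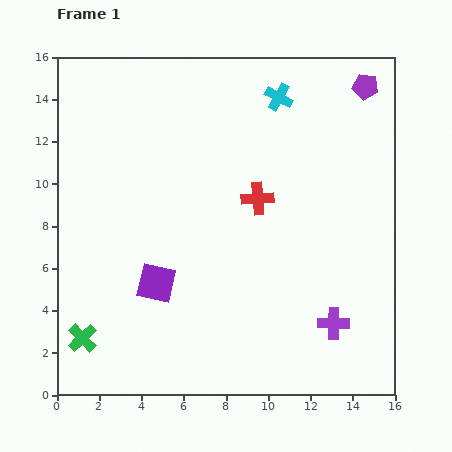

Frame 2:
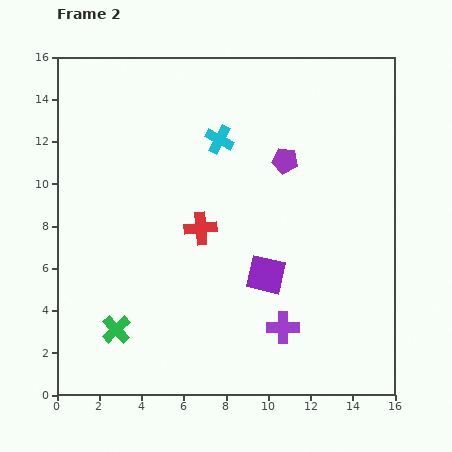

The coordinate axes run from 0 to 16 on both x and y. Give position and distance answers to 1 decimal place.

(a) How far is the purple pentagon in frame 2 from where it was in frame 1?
5.2

The purple pentagon moved from (14.6, 14.6) to (10.8, 11.1), a distance of √(3.8² + 3.5²) ≈ 5.2.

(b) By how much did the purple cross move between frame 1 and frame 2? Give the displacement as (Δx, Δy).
(-2.4, -0.2)

The purple cross was at (13.1, 3.4) in frame 1 and (10.7, 3.2) in frame 2.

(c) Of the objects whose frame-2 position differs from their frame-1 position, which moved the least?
the green cross

(moved 1.6)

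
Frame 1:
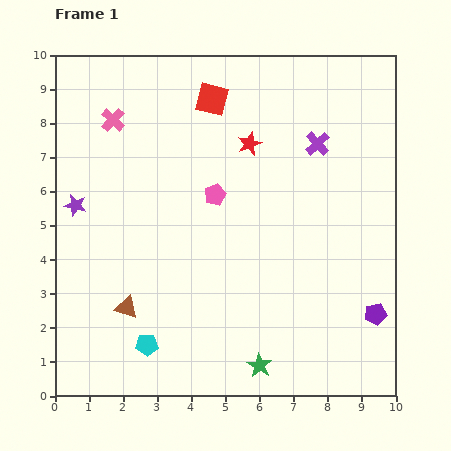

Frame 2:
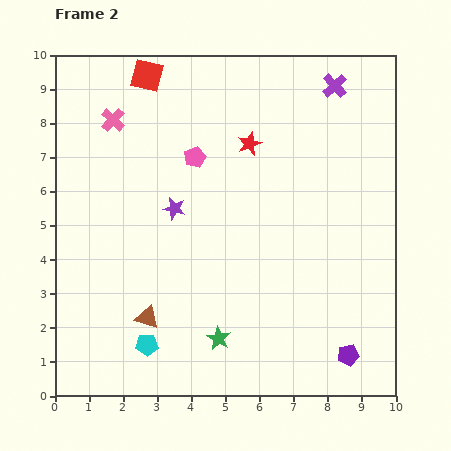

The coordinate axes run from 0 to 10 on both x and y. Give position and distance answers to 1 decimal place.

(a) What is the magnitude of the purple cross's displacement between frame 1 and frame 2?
1.8

The purple cross moved from (7.7, 7.4) to (8.2, 9.1), a distance of √(0.5² + 1.7²) ≈ 1.8.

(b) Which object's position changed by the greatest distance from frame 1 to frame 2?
the purple star

(moved 2.9; next 2.0)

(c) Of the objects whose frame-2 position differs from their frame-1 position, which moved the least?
the brown triangle

(moved 0.7)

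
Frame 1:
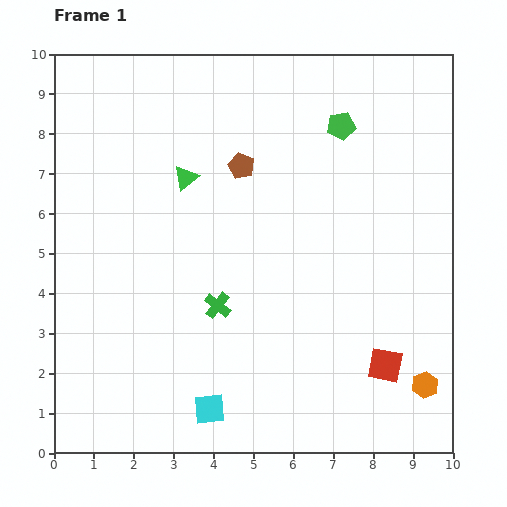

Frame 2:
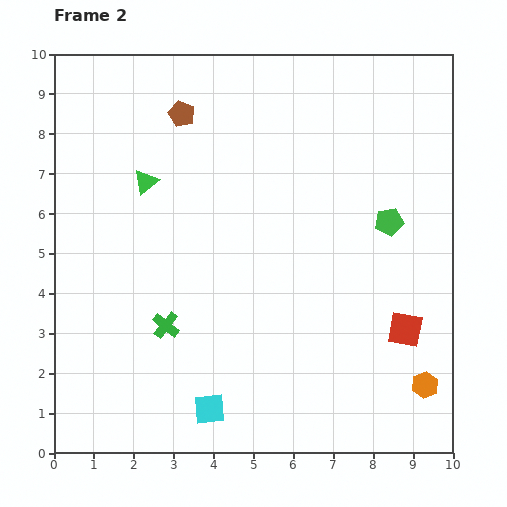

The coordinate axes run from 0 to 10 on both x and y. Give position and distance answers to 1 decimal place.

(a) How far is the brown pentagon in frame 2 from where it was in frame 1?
2.0

The brown pentagon moved from (4.7, 7.2) to (3.2, 8.5), a distance of √(1.5² + 1.3²) ≈ 2.0.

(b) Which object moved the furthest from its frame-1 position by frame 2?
the green pentagon

(moved 2.7; next 2.0)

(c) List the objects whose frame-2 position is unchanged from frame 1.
the cyan square, the orange hexagon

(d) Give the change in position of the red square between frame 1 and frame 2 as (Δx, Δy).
(0.5, 0.9)

The red square was at (8.3, 2.2) in frame 1 and (8.8, 3.1) in frame 2.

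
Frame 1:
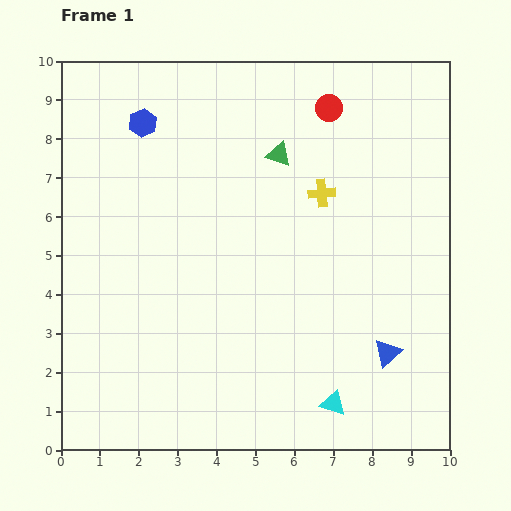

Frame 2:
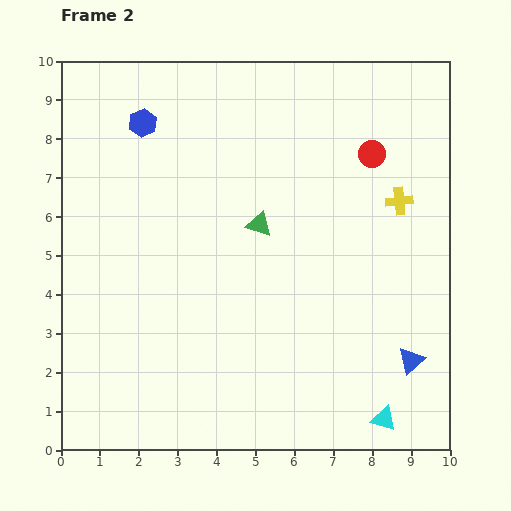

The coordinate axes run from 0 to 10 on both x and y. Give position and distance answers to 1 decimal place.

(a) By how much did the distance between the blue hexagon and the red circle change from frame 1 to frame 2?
+1.2

Distance in frame 1: 4.8. Distance in frame 2: 6.0.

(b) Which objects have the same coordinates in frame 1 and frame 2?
the blue hexagon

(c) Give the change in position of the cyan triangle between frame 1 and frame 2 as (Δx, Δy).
(1.3, -0.4)

The cyan triangle was at (7.0, 1.2) in frame 1 and (8.3, 0.8) in frame 2.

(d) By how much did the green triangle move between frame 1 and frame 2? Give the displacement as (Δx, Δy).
(-0.5, -1.8)

The green triangle was at (5.6, 7.6) in frame 1 and (5.1, 5.8) in frame 2.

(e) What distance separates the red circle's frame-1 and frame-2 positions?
1.6

The red circle moved from (6.9, 8.8) to (8.0, 7.6), a distance of √(1.1² + 1.2²) ≈ 1.6.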